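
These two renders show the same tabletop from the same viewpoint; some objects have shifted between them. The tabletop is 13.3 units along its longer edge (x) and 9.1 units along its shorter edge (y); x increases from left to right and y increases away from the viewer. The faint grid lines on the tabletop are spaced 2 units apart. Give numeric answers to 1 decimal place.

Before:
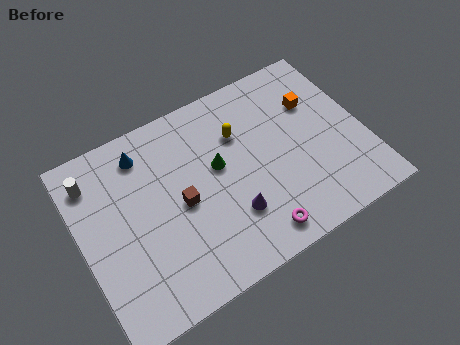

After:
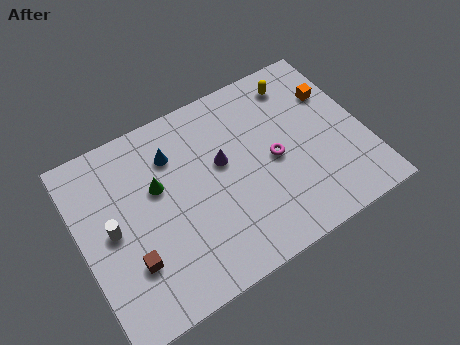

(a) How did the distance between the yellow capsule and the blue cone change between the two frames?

+1.6

Before: roughly 4.6 units apart; after: 6.2. That's 1.6 units further apart.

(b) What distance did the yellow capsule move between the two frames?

3.3

The yellow capsule moved from about (7.7, 6.3) to (10.7, 7.6), a distance of √(3.0² + 1.3²) ≈ 3.3.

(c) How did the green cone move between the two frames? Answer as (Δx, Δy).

(-2.8, 0.4)

From the two frames, the green cone sits at roughly (6.5, 5.2) before and (3.7, 5.6) after.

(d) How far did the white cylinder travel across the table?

2.7

From (0.9, 7.3) to (1.4, 4.6), the white cylinder covered √(0.5² + 2.7²) ≈ 2.7 units.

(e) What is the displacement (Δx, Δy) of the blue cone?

(1.3, -0.7)

The blue cone started near (3.3, 7.5) and ended near (4.6, 6.8).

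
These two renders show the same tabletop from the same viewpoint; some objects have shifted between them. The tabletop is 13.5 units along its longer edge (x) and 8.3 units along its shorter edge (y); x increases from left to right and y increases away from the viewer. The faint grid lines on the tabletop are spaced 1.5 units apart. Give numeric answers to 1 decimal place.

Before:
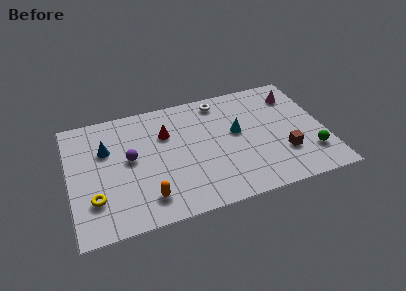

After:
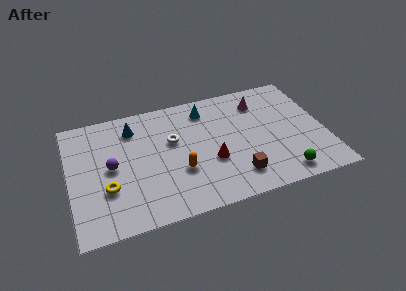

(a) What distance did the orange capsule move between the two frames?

2.2

The orange capsule moved from about (3.9, 1.6) to (5.7, 2.9), a distance of √(1.8² + 1.3²) ≈ 2.2.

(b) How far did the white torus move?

3.4

The white torus was near (8.2, 7.2) before and (5.5, 5.1) after, so it travelled √(2.7² + 2.1²) ≈ 3.4 units.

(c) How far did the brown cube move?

2.7

The brown cube was near (11.2, 2.5) before and (8.6, 1.7) after, so it travelled √(2.6² + 0.8²) ≈ 2.7 units.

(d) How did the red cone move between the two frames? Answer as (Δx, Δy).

(2.2, -2.6)

The red cone was at about (5.2, 5.7) and moved to about (7.4, 3.1).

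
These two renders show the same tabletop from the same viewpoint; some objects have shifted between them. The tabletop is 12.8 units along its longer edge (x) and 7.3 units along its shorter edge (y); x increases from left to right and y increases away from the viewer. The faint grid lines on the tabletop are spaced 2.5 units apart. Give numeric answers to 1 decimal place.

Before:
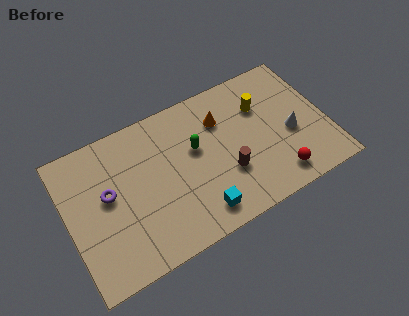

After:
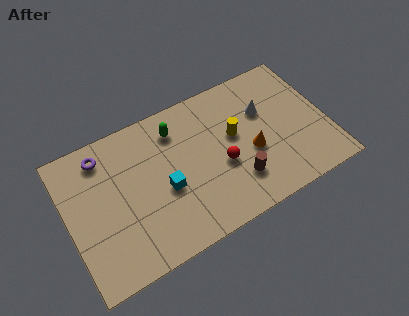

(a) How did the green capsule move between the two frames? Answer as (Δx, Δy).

(-0.8, 1.4)

From the two frames, the green capsule sits at roughly (6.4, 4.4) before and (5.6, 5.8) after.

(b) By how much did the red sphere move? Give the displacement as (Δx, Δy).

(-2.5, 1.8)

The red sphere started near (10.0, 1.2) and ended near (7.5, 3.0).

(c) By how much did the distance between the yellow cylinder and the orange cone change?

-0.6

They were about 2.0 units apart before and 1.4 after — 0.6 units closer together.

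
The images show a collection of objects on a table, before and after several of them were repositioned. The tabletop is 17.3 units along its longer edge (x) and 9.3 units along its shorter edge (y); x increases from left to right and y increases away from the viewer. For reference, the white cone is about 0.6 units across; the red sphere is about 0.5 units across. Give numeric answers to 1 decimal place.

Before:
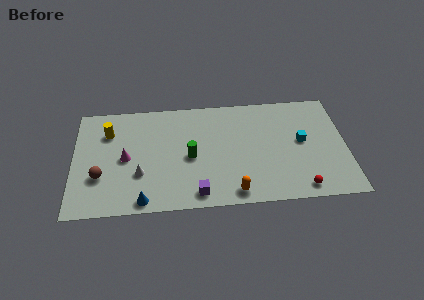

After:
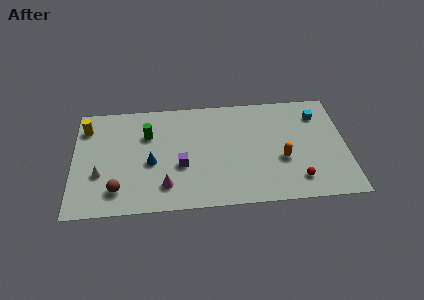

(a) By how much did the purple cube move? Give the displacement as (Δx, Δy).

(-1.0, 2.4)

From the two frames, the purple cube sits at roughly (7.8, 1.2) before and (6.8, 3.6) after.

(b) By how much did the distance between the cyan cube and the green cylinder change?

+3.8

Before: roughly 7.1 units apart; after: 10.9. That's 3.8 units further apart.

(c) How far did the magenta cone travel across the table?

3.5

The magenta cone was near (3.3, 4.5) before and (5.8, 2.0) after, so it travelled √(2.5² + 2.5²) ≈ 3.5 units.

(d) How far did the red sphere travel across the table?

0.7

The red sphere moved from about (14.3, 1.1) to (14.1, 1.8), a distance of √(0.2² + 0.7²) ≈ 0.7.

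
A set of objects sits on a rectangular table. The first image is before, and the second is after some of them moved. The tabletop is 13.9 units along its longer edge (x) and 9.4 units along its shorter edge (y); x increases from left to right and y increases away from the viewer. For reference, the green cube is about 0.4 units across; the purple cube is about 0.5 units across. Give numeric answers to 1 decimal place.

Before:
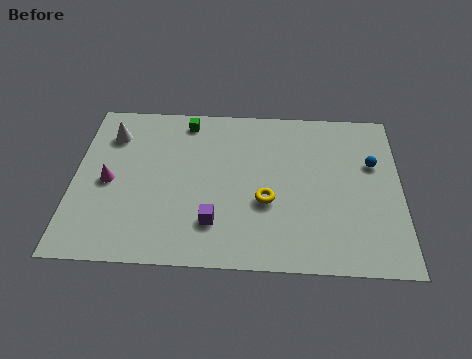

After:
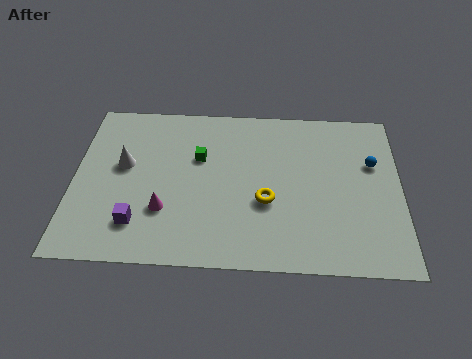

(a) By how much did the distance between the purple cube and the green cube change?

-1.4

Before: roughly 6.0 units apart; after: 4.6. That's 1.4 units closer together.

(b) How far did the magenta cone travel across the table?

2.8

From (1.5, 4.4) to (3.9, 2.9), the magenta cone covered √(2.4² + 1.5²) ≈ 2.8 units.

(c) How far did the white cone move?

1.9

The white cone moved from about (1.5, 7.2) to (2.1, 5.4), a distance of √(0.6² + 1.8²) ≈ 1.9.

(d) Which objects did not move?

the blue sphere and the yellow torus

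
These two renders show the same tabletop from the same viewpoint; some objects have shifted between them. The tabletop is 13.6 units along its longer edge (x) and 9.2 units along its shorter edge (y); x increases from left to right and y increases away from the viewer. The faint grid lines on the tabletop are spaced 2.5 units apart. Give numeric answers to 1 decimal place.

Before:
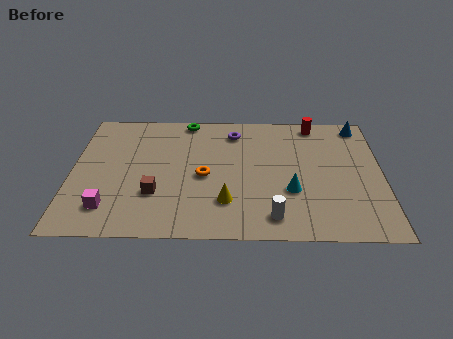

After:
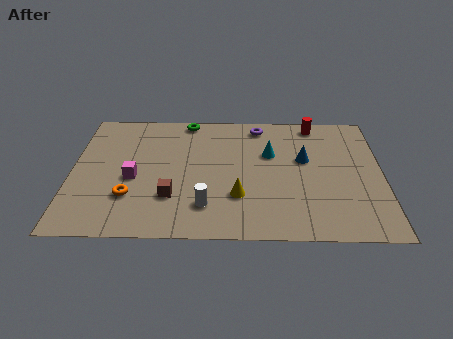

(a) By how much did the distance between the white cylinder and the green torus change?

-1.6

The distance was about 8.0 in the first image and 6.4 in the second, so they moved 1.6 units closer together.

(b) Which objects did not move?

the red cylinder and the green torus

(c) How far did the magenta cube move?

2.3

From (1.7, 1.9) to (2.7, 4.0), the magenta cube covered √(1.0² + 2.1²) ≈ 2.3 units.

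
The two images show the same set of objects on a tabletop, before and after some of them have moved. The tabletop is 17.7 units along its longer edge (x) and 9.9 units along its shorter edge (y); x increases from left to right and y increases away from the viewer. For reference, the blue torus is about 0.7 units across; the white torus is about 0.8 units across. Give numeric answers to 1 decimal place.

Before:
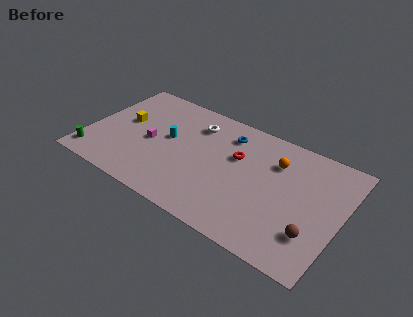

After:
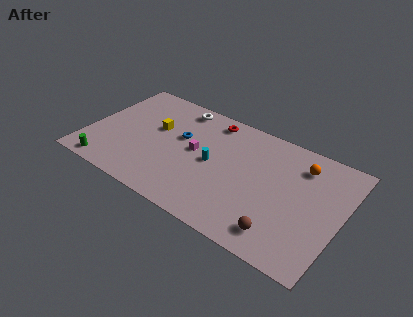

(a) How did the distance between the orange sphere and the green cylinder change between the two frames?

+1.0

The distance was about 13.4 in the first image and 14.4 in the second, so they moved 1.0 units further apart.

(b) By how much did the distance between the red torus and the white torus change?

-1.1

Before: roughly 3.5 units apart; after: 2.4. That's 1.1 units closer together.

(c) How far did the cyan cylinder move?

3.4

The cyan cylinder was near (5.5, 5.5) before and (8.8, 4.9) after, so it travelled √(3.3² + 0.6²) ≈ 3.4 units.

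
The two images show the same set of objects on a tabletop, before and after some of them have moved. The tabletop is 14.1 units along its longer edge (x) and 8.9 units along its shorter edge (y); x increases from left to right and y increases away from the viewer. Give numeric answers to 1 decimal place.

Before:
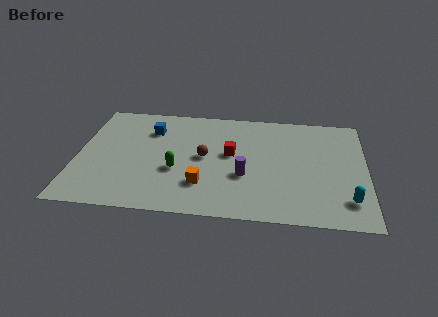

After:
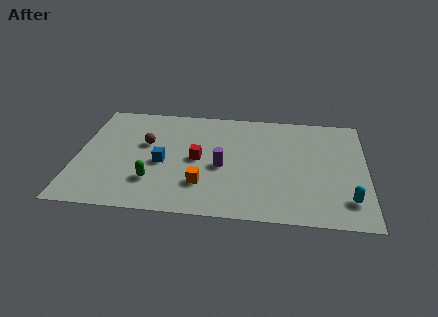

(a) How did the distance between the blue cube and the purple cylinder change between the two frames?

-2.8

They were about 5.7 units apart before and 2.9 after — 2.8 units closer together.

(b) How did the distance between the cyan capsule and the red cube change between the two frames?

+1.2

The distance was about 6.5 in the first image and 7.7 in the second, so they moved 1.2 units further apart.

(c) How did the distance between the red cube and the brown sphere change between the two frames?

+1.4

They were about 1.4 units apart before and 2.8 after — 1.4 units further apart.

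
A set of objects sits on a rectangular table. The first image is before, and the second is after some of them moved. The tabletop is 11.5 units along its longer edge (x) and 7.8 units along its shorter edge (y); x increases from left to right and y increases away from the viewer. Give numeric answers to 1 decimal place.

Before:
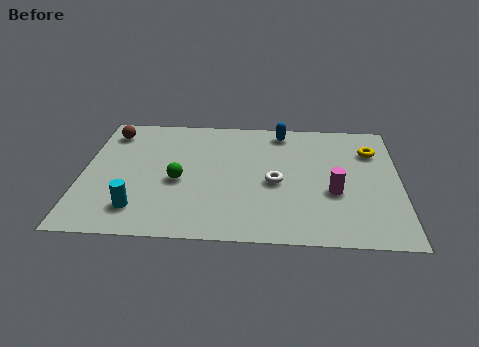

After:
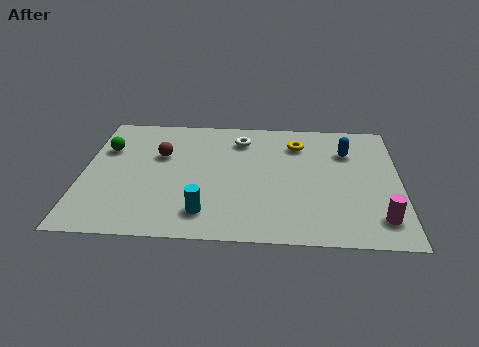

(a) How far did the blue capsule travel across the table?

2.7

The blue capsule moved from about (7.2, 6.8) to (9.6, 5.6), a distance of √(2.4² + 1.2²) ≈ 2.7.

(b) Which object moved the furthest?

the green sphere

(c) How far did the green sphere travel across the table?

3.3

From (3.5, 3.4) to (0.8, 5.3), the green sphere covered √(2.7² + 1.9²) ≈ 3.3 units.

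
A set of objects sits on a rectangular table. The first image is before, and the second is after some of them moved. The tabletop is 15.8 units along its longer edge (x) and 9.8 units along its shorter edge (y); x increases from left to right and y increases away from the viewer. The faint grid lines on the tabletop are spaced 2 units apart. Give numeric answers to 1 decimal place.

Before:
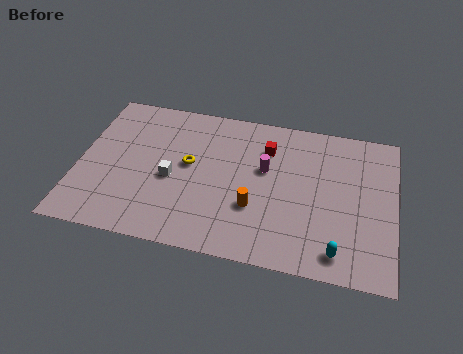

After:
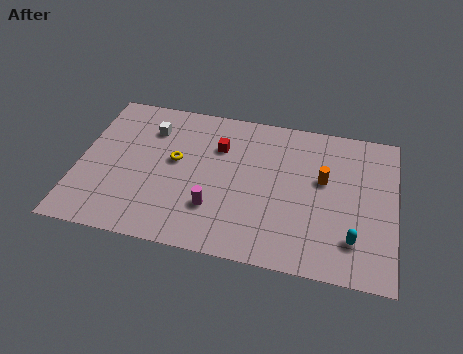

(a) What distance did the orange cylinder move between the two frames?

4.1

The orange cylinder was near (8.9, 3.3) before and (12.2, 5.8) after, so it travelled √(3.3² + 2.5²) ≈ 4.1 units.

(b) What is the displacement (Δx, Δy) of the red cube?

(-2.4, -0.4)

From the two frames, the red cube sits at roughly (9.3, 7.3) before and (6.9, 6.9) after.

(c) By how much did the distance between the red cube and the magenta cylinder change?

+2.7

They were about 1.4 units apart before and 4.1 after — 2.7 units further apart.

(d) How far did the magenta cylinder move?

3.9

The magenta cylinder was near (9.3, 5.9) before and (6.9, 2.8) after, so it travelled √(2.4² + 3.1²) ≈ 3.9 units.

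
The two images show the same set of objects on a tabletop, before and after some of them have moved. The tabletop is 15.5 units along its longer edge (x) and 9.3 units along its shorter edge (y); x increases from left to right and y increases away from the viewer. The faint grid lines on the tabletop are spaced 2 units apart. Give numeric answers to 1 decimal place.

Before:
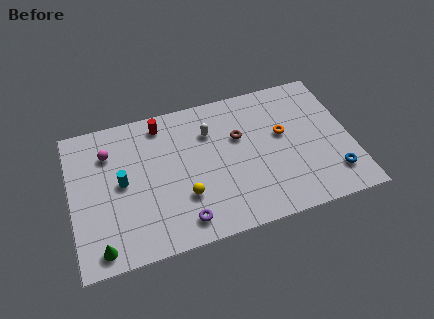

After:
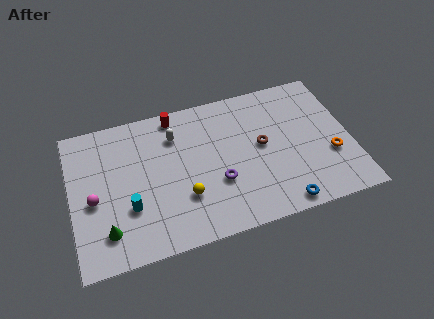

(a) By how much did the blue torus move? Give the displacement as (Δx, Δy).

(-3.0, -1.1)

From the two frames, the blue torus sits at roughly (14.3, 2.0) before and (11.3, 0.9) after.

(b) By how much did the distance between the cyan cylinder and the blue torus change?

-3.3

They were about 11.8 units apart before and 8.5 after — 3.3 units closer together.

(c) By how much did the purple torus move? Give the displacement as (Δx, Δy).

(2.1, 1.9)

The purple torus was at about (5.9, 1.4) and moved to about (8.0, 3.3).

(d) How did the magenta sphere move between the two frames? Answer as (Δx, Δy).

(-1.0, -2.8)

From the two frames, the magenta sphere sits at roughly (2.2, 6.9) before and (1.2, 4.1) after.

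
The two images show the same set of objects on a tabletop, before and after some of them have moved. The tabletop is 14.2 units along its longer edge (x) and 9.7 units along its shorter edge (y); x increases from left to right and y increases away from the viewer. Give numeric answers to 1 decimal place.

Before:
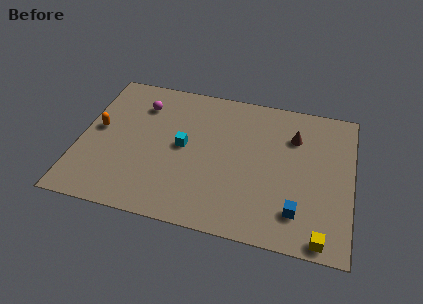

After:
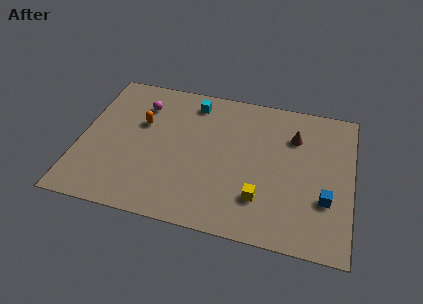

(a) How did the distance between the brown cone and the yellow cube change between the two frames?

-1.7

Before: roughly 6.4 units apart; after: 4.7. That's 1.7 units closer together.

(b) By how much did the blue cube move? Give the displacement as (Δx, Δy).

(1.4, 1.1)

The blue cube was at about (11.5, 2.1) and moved to about (12.9, 3.2).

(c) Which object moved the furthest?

the yellow cube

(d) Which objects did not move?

the magenta sphere and the brown cone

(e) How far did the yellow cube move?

3.6

From (12.8, 0.8) to (9.6, 2.5), the yellow cube covered √(3.2² + 1.7²) ≈ 3.6 units.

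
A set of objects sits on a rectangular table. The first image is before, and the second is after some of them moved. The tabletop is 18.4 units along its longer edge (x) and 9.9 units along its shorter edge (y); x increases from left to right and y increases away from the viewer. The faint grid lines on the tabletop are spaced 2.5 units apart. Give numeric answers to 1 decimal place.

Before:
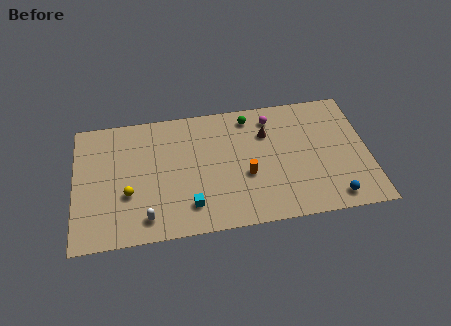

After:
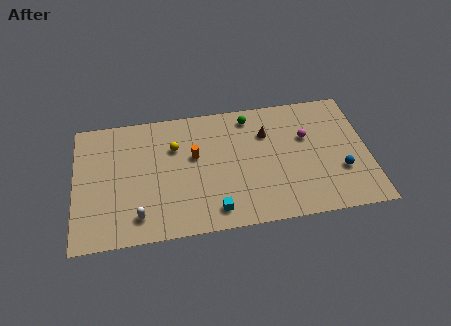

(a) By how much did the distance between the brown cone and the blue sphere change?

-1.1

Before: roughly 6.9 units apart; after: 5.8. That's 1.1 units closer together.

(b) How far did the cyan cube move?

1.6

The cyan cube was near (7.1, 2.1) before and (8.6, 1.5) after, so it travelled √(1.5² + 0.6²) ≈ 1.6 units.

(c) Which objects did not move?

the green sphere and the brown cone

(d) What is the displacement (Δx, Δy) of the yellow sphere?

(3.0, 3.2)

The yellow sphere started near (3.3, 3.6) and ended near (6.3, 6.8).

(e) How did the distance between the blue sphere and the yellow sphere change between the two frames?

-2.0

The distance was about 12.9 in the first image and 10.9 in the second, so they moved 2.0 units closer together.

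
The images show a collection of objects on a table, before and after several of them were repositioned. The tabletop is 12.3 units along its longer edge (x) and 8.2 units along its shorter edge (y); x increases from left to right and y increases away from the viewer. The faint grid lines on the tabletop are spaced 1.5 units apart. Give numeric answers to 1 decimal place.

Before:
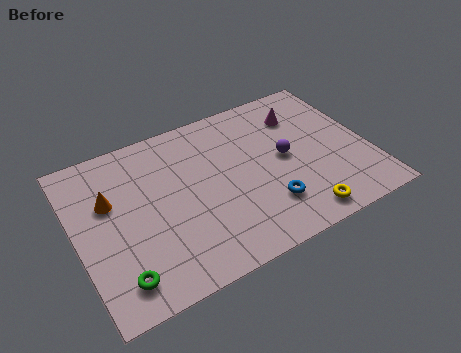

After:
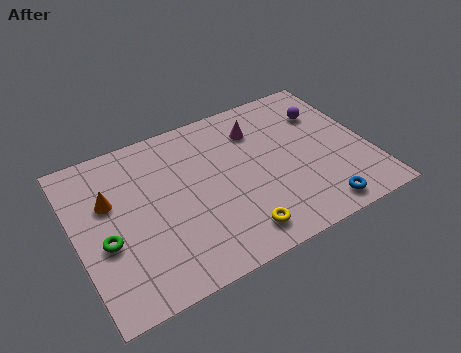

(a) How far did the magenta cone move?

1.9

The magenta cone moved from about (9.8, 6.2) to (7.9, 6.2), a distance of √(1.9² + 0.0²) ≈ 1.9.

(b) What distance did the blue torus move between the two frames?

2.3

From (7.7, 2.1) to (9.7, 1.0), the blue torus covered √(2.0² + 1.1²) ≈ 2.3 units.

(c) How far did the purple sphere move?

2.6

The purple sphere moved from about (8.8, 4.2) to (10.8, 5.9), a distance of √(2.0² + 1.7²) ≈ 2.6.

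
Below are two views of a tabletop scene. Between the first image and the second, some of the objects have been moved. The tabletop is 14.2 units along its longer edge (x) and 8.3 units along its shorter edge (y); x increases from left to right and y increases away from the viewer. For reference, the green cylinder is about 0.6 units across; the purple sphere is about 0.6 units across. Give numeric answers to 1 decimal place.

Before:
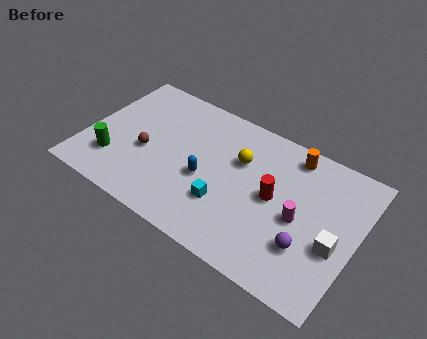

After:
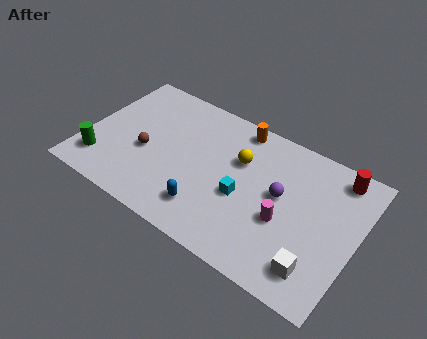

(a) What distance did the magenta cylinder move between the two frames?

0.9

The magenta cylinder was near (11.3, 3.8) before and (10.6, 3.3) after, so it travelled √(0.7² + 0.5²) ≈ 0.9 units.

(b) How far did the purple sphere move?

2.7

The purple sphere moved from about (11.9, 2.5) to (10.2, 4.6), a distance of √(1.7² + 2.1²) ≈ 2.7.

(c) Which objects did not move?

the brown sphere and the yellow sphere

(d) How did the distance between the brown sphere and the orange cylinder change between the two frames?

-2.3

They were about 8.1 units apart before and 5.8 after — 2.3 units closer together.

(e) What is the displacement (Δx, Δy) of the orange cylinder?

(-2.9, 0.2)

The orange cylinder started near (10.4, 7.2) and ended near (7.5, 7.4).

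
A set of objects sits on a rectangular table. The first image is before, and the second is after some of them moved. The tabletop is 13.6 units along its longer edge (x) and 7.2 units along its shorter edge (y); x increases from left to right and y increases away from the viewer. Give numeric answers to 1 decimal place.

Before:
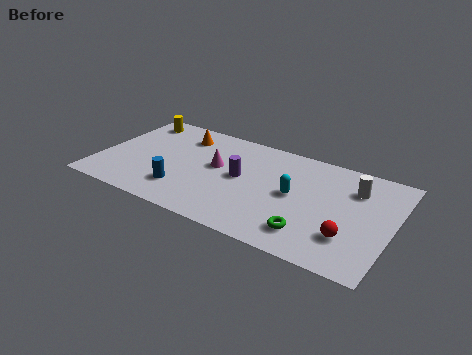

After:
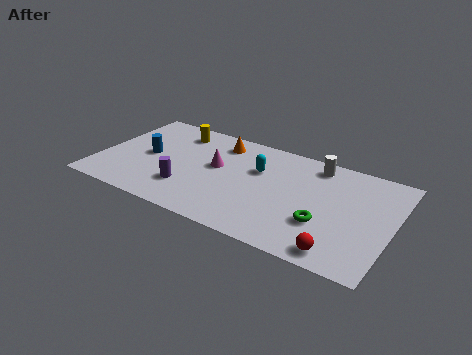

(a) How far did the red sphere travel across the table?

1.1

From (11.8, 2.0) to (11.5, 0.9), the red sphere covered √(0.3² + 1.1²) ≈ 1.1 units.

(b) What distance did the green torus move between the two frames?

1.0

The green torus moved from about (10.1, 1.5) to (10.6, 2.4), a distance of √(0.5² + 0.9²) ≈ 1.0.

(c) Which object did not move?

the magenta cone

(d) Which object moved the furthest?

the purple cylinder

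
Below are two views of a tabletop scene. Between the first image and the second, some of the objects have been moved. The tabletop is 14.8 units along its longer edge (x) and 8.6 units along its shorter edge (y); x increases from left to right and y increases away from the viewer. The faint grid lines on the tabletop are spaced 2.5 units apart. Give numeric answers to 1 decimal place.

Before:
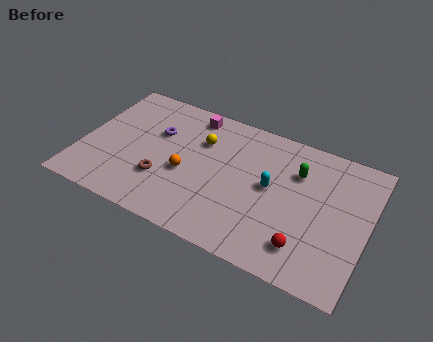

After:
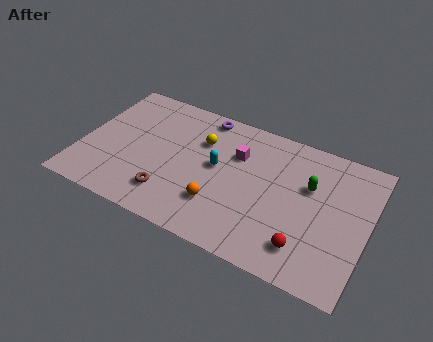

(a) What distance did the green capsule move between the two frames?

0.9

The green capsule moved from about (11.0, 6.1) to (11.7, 5.5), a distance of √(0.7² + 0.6²) ≈ 0.9.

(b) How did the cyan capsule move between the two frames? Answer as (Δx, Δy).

(-2.8, 0.1)

From the two frames, the cyan capsule sits at roughly (9.8, 4.6) before and (7.0, 4.7) after.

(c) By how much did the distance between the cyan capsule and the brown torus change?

-2.2

The distance was about 5.7 in the first image and 3.5 in the second, so they moved 2.2 units closer together.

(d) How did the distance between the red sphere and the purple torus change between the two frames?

-0.6

They were about 9.0 units apart before and 8.4 after — 0.6 units closer together.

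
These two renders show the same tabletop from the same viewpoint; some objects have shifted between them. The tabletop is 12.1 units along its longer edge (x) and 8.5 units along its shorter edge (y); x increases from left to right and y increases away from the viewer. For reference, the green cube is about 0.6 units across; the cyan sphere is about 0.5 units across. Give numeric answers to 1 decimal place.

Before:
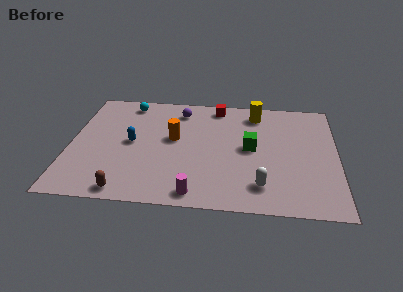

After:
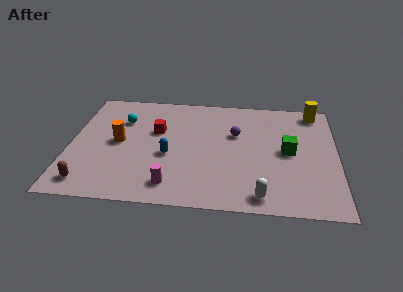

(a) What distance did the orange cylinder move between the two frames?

2.5

From (4.7, 4.8) to (2.2, 4.3), the orange cylinder covered √(2.5² + 0.5²) ≈ 2.5 units.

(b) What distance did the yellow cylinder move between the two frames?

2.7

The yellow cylinder moved from about (8.4, 7.1) to (11.1, 7.5), a distance of √(2.7² + 0.4²) ≈ 2.7.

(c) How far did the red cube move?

3.5

The red cube was near (6.6, 7.5) before and (3.9, 5.3) after, so it travelled √(2.7² + 2.2²) ≈ 3.5 units.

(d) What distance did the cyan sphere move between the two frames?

1.4

From (2.5, 7.4) to (2.3, 6.0), the cyan sphere covered √(0.2² + 1.4²) ≈ 1.4 units.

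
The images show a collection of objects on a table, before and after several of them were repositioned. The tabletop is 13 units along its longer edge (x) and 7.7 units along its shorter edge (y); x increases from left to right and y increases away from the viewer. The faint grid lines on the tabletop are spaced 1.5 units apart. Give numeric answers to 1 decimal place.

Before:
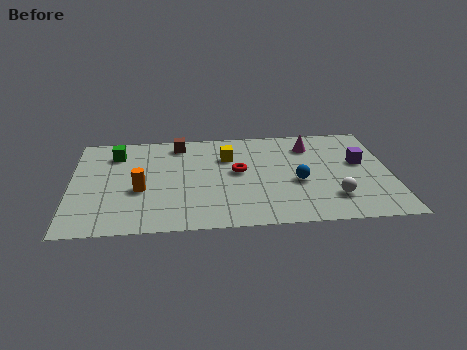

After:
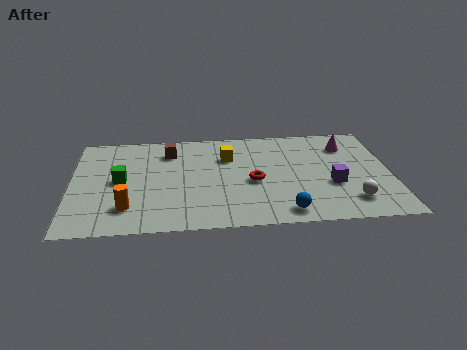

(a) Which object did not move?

the yellow cube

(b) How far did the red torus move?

1.0

From (6.8, 4.2) to (7.4, 3.4), the red torus covered √(0.6² + 0.8²) ≈ 1.0 units.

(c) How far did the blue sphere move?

2.3

The blue sphere moved from about (9.2, 3.2) to (8.6, 1.0), a distance of √(0.6² + 2.2²) ≈ 2.3.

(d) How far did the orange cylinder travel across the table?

1.4

From (2.8, 3.1) to (2.3, 1.8), the orange cylinder covered √(0.5² + 1.3²) ≈ 1.4 units.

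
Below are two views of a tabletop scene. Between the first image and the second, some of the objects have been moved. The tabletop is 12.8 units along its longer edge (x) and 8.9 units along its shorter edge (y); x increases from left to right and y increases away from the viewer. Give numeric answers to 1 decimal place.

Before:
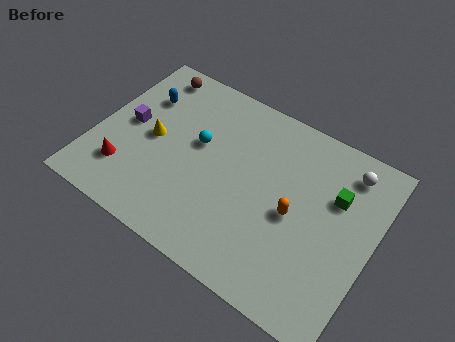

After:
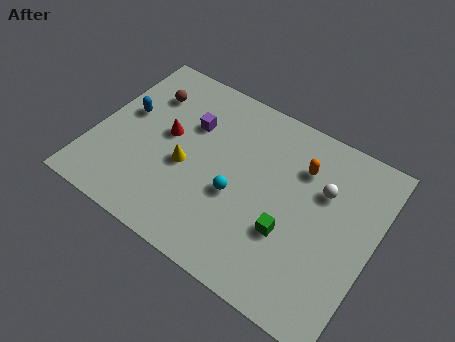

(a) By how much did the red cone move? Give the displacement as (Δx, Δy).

(1.5, 2.7)

The red cone started near (1.7, 2.2) and ended near (3.2, 4.9).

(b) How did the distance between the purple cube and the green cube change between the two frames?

-3.7

They were about 9.6 units apart before and 5.9 after — 3.7 units closer together.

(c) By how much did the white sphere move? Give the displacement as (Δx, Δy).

(-0.9, -1.5)

From the two frames, the white sphere sits at roughly (11.2, 7.4) before and (10.3, 5.9) after.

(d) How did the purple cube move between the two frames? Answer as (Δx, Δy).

(2.7, 1.4)

The purple cube started near (1.4, 4.6) and ended near (4.1, 6.0).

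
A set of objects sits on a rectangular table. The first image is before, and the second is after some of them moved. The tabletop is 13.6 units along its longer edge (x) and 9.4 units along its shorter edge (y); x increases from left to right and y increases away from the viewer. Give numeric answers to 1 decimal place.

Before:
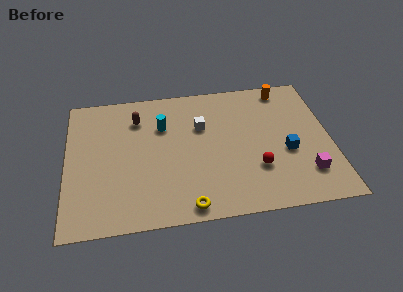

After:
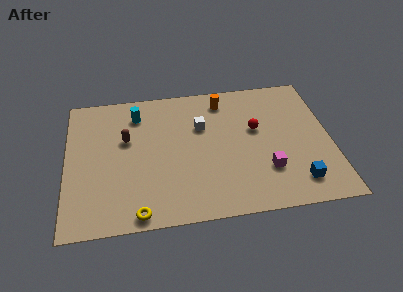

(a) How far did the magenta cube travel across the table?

2.1

The magenta cube was near (12.2, 2.2) before and (10.2, 2.7) after, so it travelled √(2.0² + 0.5²) ≈ 2.1 units.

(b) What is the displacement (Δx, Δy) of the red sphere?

(0.1, 2.7)

The red sphere started near (9.7, 2.9) and ended near (9.8, 5.6).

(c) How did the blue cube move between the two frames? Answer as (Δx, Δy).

(0.4, -2.1)

From the two frames, the blue cube sits at roughly (11.3, 3.8) before and (11.7, 1.7) after.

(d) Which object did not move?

the white cube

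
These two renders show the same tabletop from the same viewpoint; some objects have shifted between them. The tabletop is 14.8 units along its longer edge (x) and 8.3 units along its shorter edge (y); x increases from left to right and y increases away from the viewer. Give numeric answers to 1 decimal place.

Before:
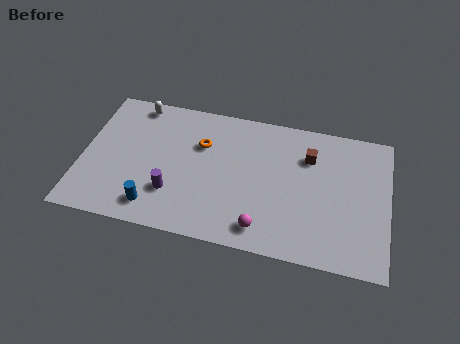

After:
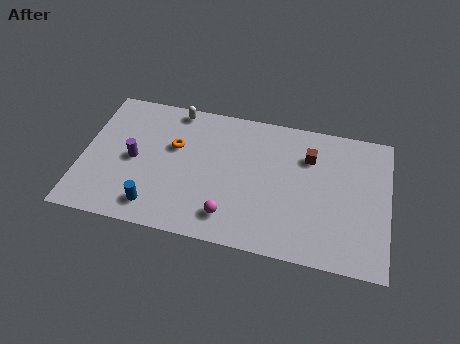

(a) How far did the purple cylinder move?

2.6

From (4.5, 2.4) to (2.5, 4.0), the purple cylinder covered √(2.0² + 1.6²) ≈ 2.6 units.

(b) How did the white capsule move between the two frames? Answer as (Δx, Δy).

(1.9, 0.1)

The white capsule was at about (2.4, 7.4) and moved to about (4.3, 7.5).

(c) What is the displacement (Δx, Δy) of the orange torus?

(-1.3, -0.4)

From the two frames, the orange torus sits at roughly (5.7, 5.6) before and (4.4, 5.2) after.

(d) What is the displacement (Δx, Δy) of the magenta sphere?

(-1.6, 0.3)

From the two frames, the magenta sphere sits at roughly (8.9, 1.3) before and (7.3, 1.6) after.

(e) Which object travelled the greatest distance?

the purple cylinder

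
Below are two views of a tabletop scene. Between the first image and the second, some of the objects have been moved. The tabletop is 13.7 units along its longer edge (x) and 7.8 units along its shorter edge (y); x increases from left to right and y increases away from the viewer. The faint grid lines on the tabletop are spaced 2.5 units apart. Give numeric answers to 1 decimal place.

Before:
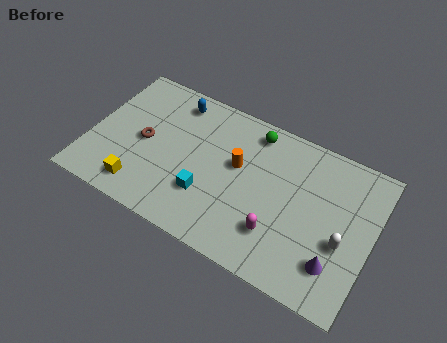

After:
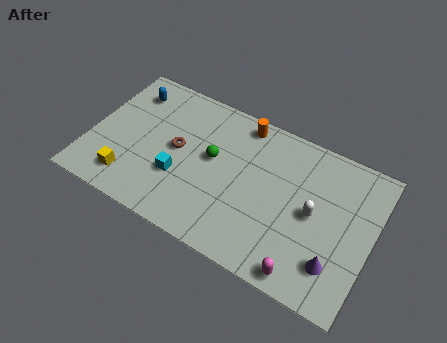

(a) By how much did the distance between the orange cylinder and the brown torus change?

-0.6

The distance was about 4.6 in the first image and 4.0 in the second, so they moved 0.6 units closer together.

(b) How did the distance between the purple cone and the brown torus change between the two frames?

-1.5

They were about 9.8 units apart before and 8.3 after — 1.5 units closer together.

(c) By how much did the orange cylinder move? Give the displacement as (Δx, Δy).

(-0.1, 2.3)

The orange cylinder started near (7.1, 4.6) and ended near (7.0, 6.9).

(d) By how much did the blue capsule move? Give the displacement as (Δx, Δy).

(-2.2, -0.4)

The blue capsule was at about (3.7, 6.6) and moved to about (1.5, 6.2).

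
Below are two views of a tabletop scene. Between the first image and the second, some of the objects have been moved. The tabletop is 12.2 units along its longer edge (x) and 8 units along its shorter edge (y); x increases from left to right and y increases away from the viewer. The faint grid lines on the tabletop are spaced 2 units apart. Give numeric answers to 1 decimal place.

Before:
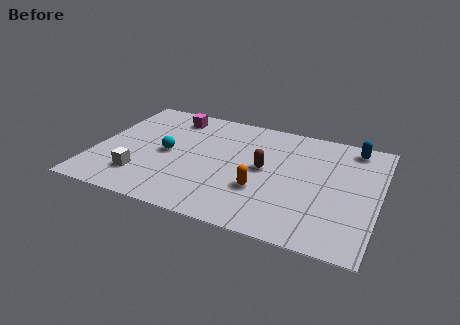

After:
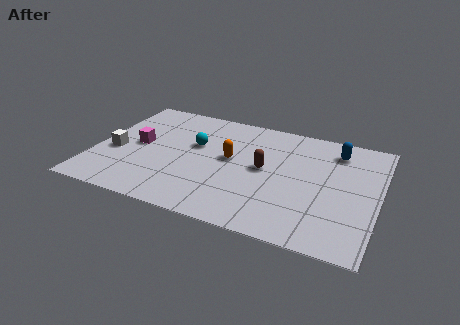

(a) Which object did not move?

the brown capsule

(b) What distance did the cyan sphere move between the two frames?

1.5

The cyan sphere was near (3.1, 3.9) before and (4.2, 4.9) after, so it travelled √(1.1² + 1.0²) ≈ 1.5 units.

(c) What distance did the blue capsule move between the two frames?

0.9

The blue capsule moved from about (10.9, 7.0) to (10.2, 6.5), a distance of √(0.7² + 0.5²) ≈ 0.9.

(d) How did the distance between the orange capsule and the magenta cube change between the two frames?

-1.9

They were about 5.9 units apart before and 4.0 after — 1.9 units closer together.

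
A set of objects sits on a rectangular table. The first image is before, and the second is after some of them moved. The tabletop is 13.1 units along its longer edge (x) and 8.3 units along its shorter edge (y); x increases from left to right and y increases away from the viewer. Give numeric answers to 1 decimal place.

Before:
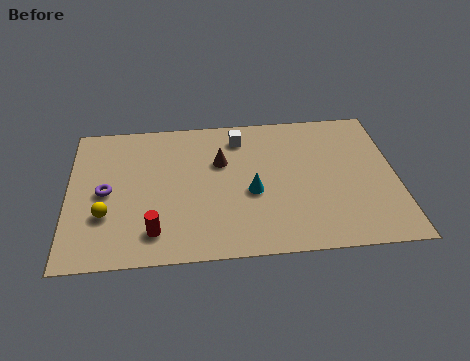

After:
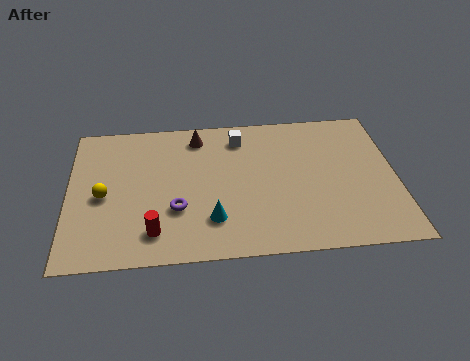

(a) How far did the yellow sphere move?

1.1

The yellow sphere moved from about (1.5, 2.7) to (1.4, 3.8), a distance of √(0.1² + 1.1²) ≈ 1.1.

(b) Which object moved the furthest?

the purple torus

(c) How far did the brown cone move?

1.8

The brown cone moved from about (6.1, 5.4) to (5.2, 7.0), a distance of √(0.9² + 1.6²) ≈ 1.8.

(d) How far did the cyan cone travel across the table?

2.1

The cyan cone was near (7.3, 3.5) before and (5.7, 2.1) after, so it travelled √(1.6² + 1.4²) ≈ 2.1 units.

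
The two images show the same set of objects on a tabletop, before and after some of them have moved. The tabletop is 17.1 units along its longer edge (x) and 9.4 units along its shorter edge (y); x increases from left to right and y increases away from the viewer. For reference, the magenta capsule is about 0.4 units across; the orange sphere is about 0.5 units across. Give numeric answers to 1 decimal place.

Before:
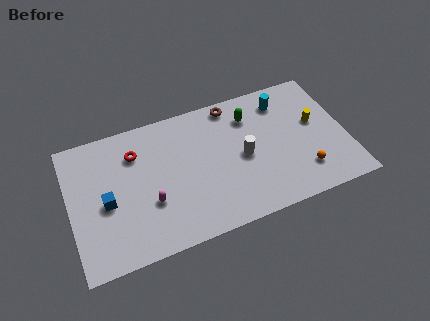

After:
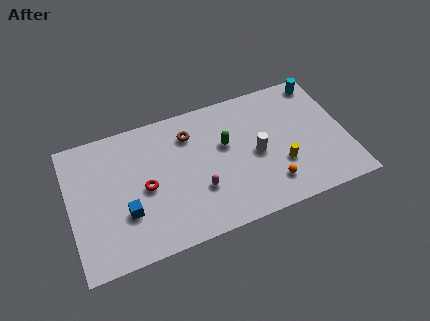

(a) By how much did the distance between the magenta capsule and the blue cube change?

+1.7

The distance was about 2.8 in the first image and 4.5 in the second, so they moved 1.7 units further apart.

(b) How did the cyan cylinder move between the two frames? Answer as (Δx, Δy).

(2.5, 0.7)

The cyan cylinder was at about (13.5, 7.6) and moved to about (16.0, 8.3).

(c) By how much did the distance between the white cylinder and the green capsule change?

-0.6

They were about 2.8 units apart before and 2.2 after — 0.6 units closer together.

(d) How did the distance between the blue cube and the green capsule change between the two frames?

-2.8

They were about 9.7 units apart before and 6.9 after — 2.8 units closer together.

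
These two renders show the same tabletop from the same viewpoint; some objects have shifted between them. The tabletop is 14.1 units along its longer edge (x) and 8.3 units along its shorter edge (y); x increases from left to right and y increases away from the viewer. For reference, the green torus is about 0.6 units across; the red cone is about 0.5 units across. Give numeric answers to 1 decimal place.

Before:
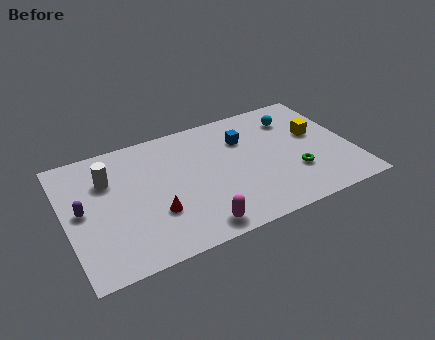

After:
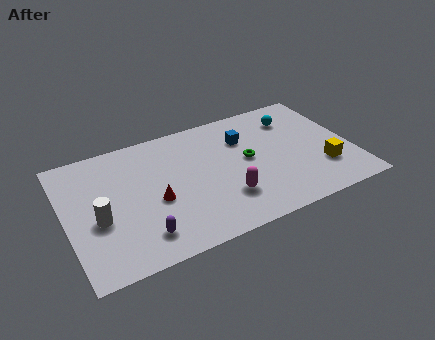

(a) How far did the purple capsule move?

3.7

From (0.8, 4.3) to (3.4, 1.6), the purple capsule covered √(2.6² + 2.7²) ≈ 3.7 units.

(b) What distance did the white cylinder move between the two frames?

2.5

The white cylinder moved from about (2.2, 5.8) to (1.5, 3.4), a distance of √(0.7² + 2.4²) ≈ 2.5.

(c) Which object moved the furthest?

the purple capsule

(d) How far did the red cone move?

0.8

From (4.2, 2.7) to (4.3, 3.5), the red cone covered √(0.1² + 0.8²) ≈ 0.8 units.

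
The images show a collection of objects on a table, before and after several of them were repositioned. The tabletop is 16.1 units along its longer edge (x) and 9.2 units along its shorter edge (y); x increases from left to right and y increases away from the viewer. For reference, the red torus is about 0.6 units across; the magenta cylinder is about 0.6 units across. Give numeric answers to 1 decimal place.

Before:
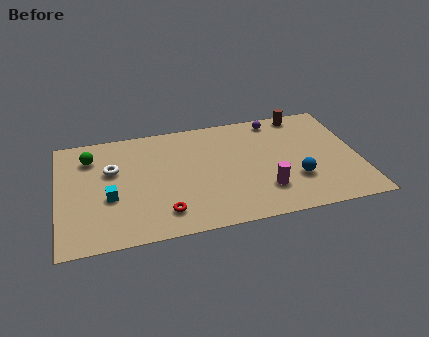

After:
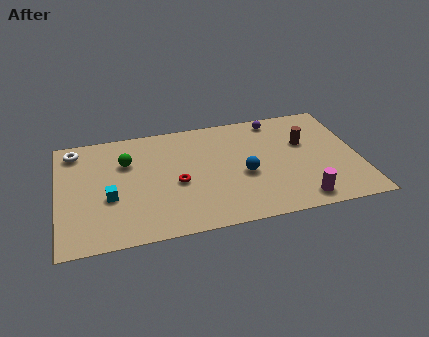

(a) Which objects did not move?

the cyan cube and the purple sphere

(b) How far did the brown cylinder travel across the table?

2.5

The brown cylinder was near (13.4, 8.3) before and (13.3, 5.8) after, so it travelled √(0.1² + 2.5²) ≈ 2.5 units.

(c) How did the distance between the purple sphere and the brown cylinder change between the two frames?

+1.2

They were about 1.5 units apart before and 2.7 after — 1.2 units further apart.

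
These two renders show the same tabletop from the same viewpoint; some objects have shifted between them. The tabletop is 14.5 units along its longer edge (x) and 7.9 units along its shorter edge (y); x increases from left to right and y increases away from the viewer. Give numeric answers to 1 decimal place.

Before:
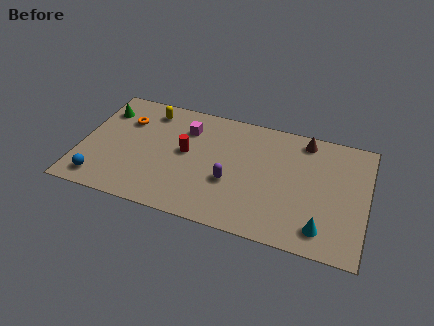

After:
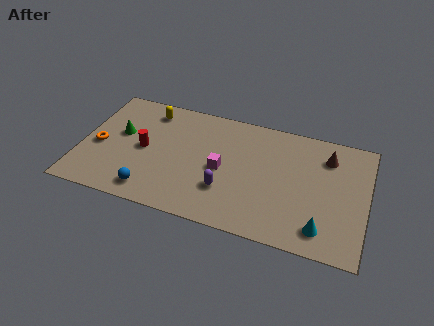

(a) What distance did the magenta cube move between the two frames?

3.0

From (5.2, 5.9) to (7.2, 3.7), the magenta cube covered √(2.0² + 2.2²) ≈ 3.0 units.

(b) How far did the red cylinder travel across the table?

2.1

The red cylinder moved from about (5.3, 4.3) to (3.2, 3.9), a distance of √(2.1² + 0.4²) ≈ 2.1.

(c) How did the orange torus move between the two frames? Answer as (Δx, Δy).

(-1.2, -2.1)

The orange torus started near (2.1, 5.6) and ended near (0.9, 3.5).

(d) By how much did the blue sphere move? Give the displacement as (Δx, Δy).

(2.6, 0.0)

The blue sphere was at about (1.2, 1.2) and moved to about (3.8, 1.2).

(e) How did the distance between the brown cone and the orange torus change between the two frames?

+2.6

They were about 9.2 units apart before and 11.8 after — 2.6 units further apart.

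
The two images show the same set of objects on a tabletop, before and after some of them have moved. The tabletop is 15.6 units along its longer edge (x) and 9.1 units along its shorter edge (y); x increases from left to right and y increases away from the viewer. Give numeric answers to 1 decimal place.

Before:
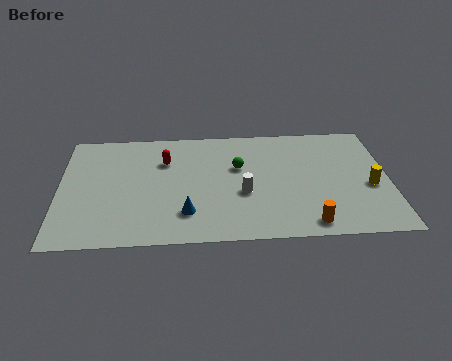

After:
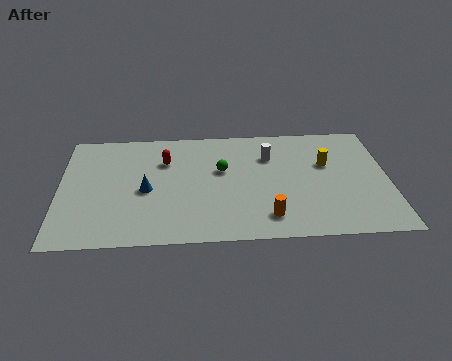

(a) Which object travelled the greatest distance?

the white cylinder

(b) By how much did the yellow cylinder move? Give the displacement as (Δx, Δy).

(-2.0, 1.9)

From the two frames, the yellow cylinder sits at roughly (14.7, 3.8) before and (12.7, 5.7) after.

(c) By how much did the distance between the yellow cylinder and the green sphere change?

-1.5

They were about 6.5 units apart before and 5.0 after — 1.5 units closer together.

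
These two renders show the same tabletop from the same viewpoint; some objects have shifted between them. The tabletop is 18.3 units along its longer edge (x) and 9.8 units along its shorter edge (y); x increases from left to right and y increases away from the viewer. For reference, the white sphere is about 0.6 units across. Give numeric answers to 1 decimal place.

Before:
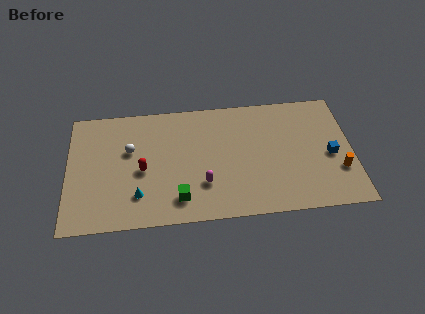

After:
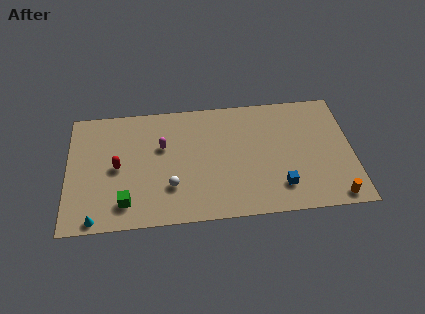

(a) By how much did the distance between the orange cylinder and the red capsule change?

+1.6

Before: roughly 12.7 units apart; after: 14.3. That's 1.6 units further apart.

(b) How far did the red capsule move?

1.6

The red capsule moved from about (4.8, 4.4) to (3.2, 4.8), a distance of √(1.6² + 0.4²) ≈ 1.6.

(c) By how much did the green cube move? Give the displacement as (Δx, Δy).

(-3.4, 0.0)

The green cube started near (7.1, 1.9) and ended near (3.7, 1.9).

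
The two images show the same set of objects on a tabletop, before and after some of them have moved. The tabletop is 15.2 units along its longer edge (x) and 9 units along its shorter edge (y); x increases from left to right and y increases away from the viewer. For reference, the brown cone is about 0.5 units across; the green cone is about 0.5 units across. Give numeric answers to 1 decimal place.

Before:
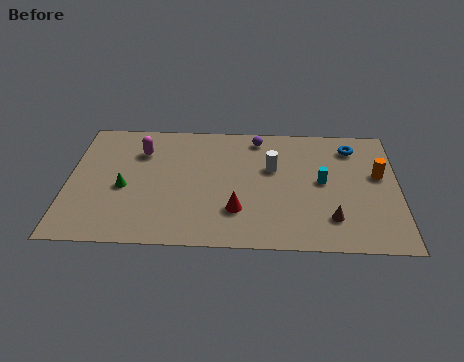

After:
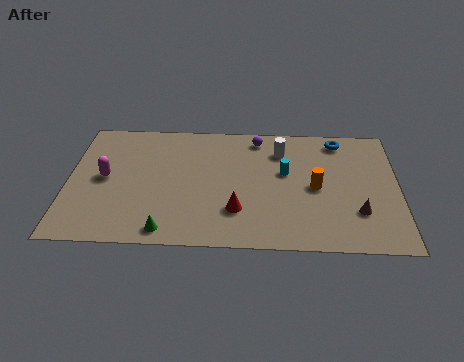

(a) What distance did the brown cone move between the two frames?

1.3

From (12.1, 2.1) to (13.3, 2.6), the brown cone covered √(1.2² + 0.5²) ≈ 1.3 units.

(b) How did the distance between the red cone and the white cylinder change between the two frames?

+1.3

They were about 3.5 units apart before and 4.8 after — 1.3 units further apart.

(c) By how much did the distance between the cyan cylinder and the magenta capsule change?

-0.3

They were about 8.6 units apart before and 8.3 after — 0.3 units closer together.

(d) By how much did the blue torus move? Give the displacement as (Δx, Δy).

(-0.6, 0.5)

The blue torus started near (13.1, 7.3) and ended near (12.5, 7.8).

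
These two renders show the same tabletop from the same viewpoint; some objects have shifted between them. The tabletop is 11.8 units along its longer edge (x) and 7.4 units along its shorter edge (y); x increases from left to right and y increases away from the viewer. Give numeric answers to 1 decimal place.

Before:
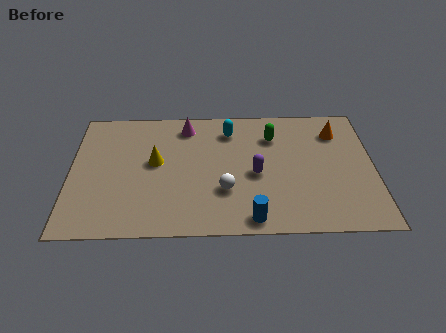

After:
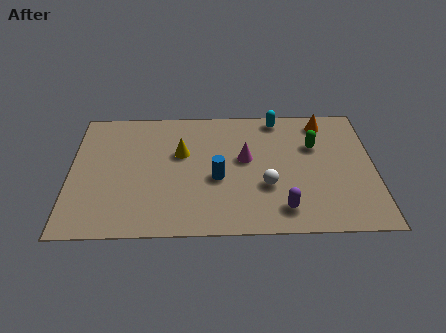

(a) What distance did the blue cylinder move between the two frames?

2.6

From (7.0, 0.8) to (5.7, 3.1), the blue cylinder covered √(1.3² + 2.3²) ≈ 2.6 units.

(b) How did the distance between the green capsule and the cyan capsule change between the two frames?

+0.5

Before: roughly 1.7 units apart; after: 2.2. That's 0.5 units further apart.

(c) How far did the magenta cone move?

3.0

The magenta cone moved from about (4.5, 6.2) to (6.8, 4.2), a distance of √(2.3² + 2.0²) ≈ 3.0.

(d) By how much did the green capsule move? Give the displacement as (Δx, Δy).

(1.6, -0.6)

The green capsule started near (7.9, 5.5) and ended near (9.5, 4.9).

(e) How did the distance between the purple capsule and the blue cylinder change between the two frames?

+0.6

Before: roughly 2.5 units apart; after: 3.1. That's 0.6 units further apart.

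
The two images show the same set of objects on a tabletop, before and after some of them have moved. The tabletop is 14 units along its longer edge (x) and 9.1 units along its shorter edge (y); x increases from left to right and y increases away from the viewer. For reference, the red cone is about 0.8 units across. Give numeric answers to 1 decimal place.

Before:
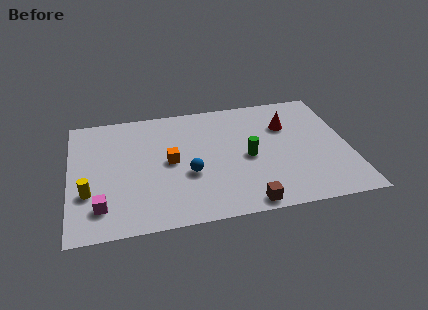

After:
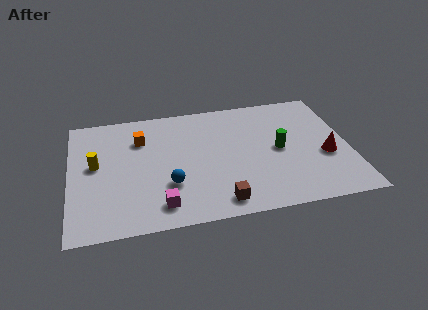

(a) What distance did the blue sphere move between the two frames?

1.2

The blue sphere was near (5.9, 3.5) before and (4.9, 2.9) after, so it travelled √(1.0² + 0.6²) ≈ 1.2 units.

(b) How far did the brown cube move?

1.4

From (8.6, 0.8) to (7.3, 1.2), the brown cube covered √(1.3² + 0.4²) ≈ 1.4 units.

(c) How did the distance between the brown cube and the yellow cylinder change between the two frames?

-0.9

They were about 8.0 units apart before and 7.1 after — 0.9 units closer together.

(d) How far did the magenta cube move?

2.9

The magenta cube moved from about (1.5, 1.9) to (4.4, 1.5), a distance of √(2.9² + 0.4²) ≈ 2.9.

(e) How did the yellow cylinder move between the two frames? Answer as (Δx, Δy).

(0.4, 2.0)

The yellow cylinder started near (0.9, 3.0) and ended near (1.3, 5.0).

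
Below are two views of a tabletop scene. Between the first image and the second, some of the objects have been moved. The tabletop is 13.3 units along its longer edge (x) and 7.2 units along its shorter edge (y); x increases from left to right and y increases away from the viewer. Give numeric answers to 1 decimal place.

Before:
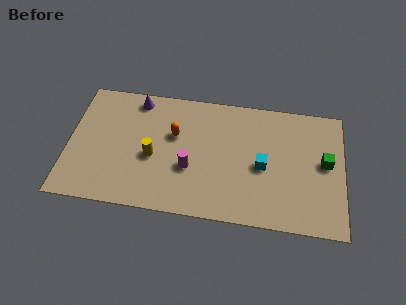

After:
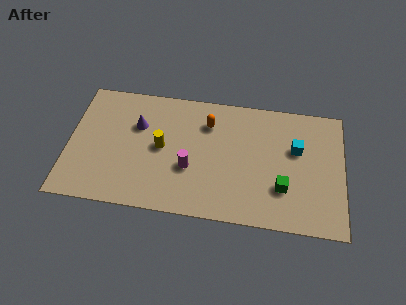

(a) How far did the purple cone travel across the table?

1.5

From (3.2, 6.3) to (3.3, 4.8), the purple cone covered √(0.1² + 1.5²) ≈ 1.5 units.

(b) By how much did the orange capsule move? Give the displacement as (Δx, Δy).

(1.6, 0.9)

The orange capsule was at about (5.1, 4.5) and moved to about (6.7, 5.4).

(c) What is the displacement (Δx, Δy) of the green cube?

(-2.0, -1.7)

From the two frames, the green cube sits at roughly (12.4, 3.9) before and (10.4, 2.2) after.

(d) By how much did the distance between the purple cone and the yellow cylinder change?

-1.7

They were about 3.3 units apart before and 1.6 after — 1.7 units closer together.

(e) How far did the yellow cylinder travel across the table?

0.7

The yellow cylinder was near (4.1, 3.1) before and (4.5, 3.7) after, so it travelled √(0.4² + 0.6²) ≈ 0.7 units.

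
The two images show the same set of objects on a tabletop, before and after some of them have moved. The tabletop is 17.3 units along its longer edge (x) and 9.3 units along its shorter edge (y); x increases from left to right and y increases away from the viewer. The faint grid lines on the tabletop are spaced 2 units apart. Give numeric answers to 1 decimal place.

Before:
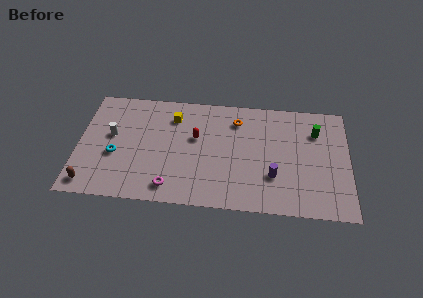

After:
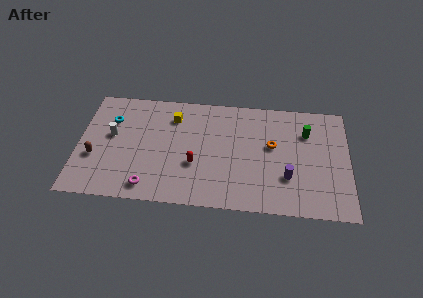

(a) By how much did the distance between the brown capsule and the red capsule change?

-1.5

They were about 7.9 units apart before and 6.4 after — 1.5 units closer together.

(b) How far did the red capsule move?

2.2

The red capsule moved from about (7.5, 5.6) to (7.5, 3.4), a distance of √(0.0² + 2.2²) ≈ 2.2.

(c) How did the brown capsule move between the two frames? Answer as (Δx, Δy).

(0.2, 2.2)

The brown capsule was at about (0.9, 1.2) and moved to about (1.1, 3.4).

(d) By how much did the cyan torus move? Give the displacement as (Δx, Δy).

(-0.4, 2.9)

The cyan torus started near (2.4, 3.7) and ended near (2.0, 6.6).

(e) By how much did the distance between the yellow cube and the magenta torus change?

+0.3

They were about 5.8 units apart before and 6.1 after — 0.3 units further apart.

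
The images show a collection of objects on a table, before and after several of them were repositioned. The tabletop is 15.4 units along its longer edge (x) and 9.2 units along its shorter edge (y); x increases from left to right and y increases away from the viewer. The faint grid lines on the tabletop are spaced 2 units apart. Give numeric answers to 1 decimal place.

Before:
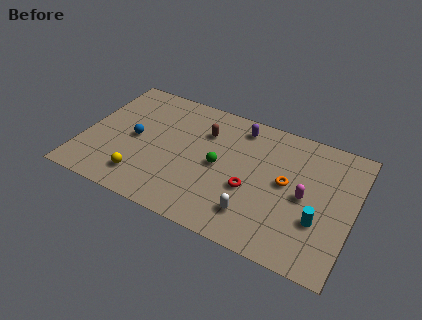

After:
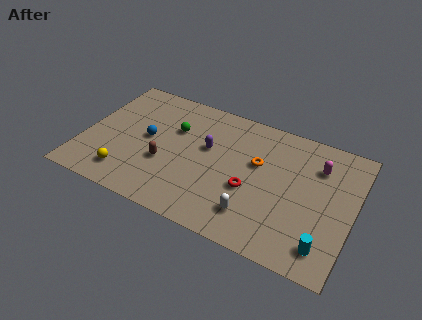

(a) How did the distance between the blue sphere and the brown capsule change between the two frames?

-2.5

They were about 4.3 units apart before and 1.8 after — 2.5 units closer together.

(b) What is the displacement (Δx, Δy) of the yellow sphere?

(-0.9, -0.1)

The yellow sphere was at about (3.7, 1.8) and moved to about (2.8, 1.7).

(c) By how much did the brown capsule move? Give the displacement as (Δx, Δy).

(-1.9, -3.2)

From the two frames, the brown capsule sits at roughly (6.7, 6.6) before and (4.8, 3.4) after.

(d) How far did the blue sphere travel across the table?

0.8

The blue sphere was near (2.9, 4.5) before and (3.6, 4.8) after, so it travelled √(0.7² + 0.3²) ≈ 0.8 units.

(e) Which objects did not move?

the white capsule and the red torus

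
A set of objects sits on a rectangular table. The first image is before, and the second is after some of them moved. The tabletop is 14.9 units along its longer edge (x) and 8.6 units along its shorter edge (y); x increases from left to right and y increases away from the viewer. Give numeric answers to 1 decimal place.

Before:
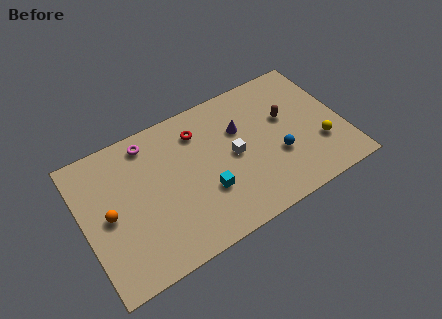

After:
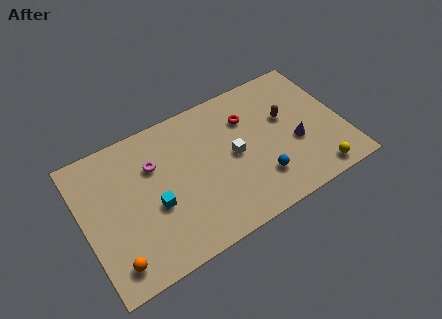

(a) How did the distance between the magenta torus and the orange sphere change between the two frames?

+1.2

The distance was about 4.2 in the first image and 5.4 in the second, so they moved 1.2 units further apart.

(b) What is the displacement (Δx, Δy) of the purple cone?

(2.9, -2.3)

The purple cone started near (9.2, 5.7) and ended near (12.1, 3.4).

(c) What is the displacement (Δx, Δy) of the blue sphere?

(-1.2, -0.9)

The blue sphere started near (11.0, 3.1) and ended near (9.8, 2.2).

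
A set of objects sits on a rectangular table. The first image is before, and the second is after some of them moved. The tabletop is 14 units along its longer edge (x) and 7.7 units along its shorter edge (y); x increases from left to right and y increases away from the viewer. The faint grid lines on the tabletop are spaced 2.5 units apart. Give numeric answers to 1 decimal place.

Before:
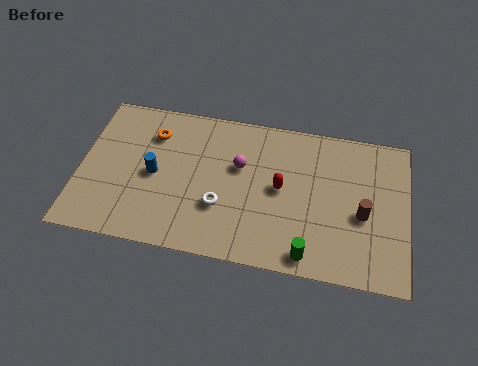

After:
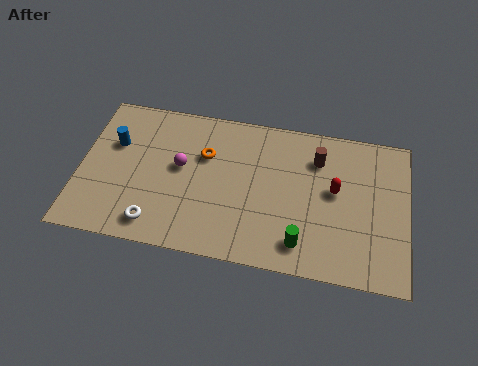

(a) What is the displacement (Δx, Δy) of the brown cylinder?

(-2.0, 2.5)

The brown cylinder started near (12.1, 3.3) and ended near (10.1, 5.8).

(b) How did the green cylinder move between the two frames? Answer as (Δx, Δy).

(-0.3, 0.5)

The green cylinder was at about (9.9, 0.9) and moved to about (9.6, 1.4).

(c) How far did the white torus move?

3.0

The white torus moved from about (6.1, 2.6) to (3.4, 1.2), a distance of √(2.7² + 1.4²) ≈ 3.0.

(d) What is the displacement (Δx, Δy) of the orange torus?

(2.3, -0.7)

The orange torus started near (3.0, 5.8) and ended near (5.3, 5.1).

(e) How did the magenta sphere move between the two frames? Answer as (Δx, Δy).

(-2.5, -0.5)

The magenta sphere started near (6.8, 4.8) and ended near (4.3, 4.3).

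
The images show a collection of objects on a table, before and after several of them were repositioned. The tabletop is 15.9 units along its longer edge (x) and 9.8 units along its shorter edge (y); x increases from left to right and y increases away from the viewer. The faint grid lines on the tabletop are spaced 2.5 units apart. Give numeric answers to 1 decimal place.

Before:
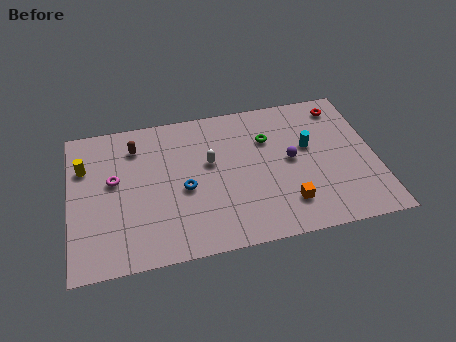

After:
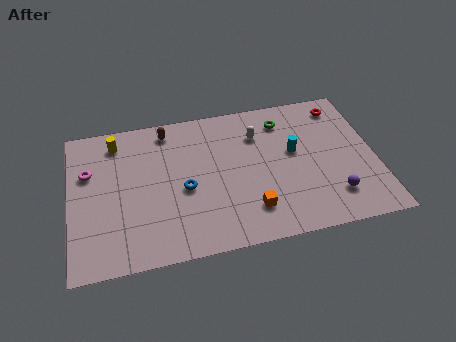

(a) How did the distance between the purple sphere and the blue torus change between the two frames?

+2.2

The distance was about 5.7 in the first image and 7.9 in the second, so they moved 2.2 units further apart.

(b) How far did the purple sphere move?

3.5

The purple sphere moved from about (11.5, 5.1) to (13.5, 2.2), a distance of √(2.0² + 2.9²) ≈ 3.5.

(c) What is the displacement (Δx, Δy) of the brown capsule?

(1.7, 0.8)

The brown capsule started near (3.5, 7.7) and ended near (5.2, 8.5).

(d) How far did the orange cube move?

1.9

The orange cube moved from about (11.1, 2.2) to (9.2, 2.2), a distance of √(1.9² + 0.0²) ≈ 1.9.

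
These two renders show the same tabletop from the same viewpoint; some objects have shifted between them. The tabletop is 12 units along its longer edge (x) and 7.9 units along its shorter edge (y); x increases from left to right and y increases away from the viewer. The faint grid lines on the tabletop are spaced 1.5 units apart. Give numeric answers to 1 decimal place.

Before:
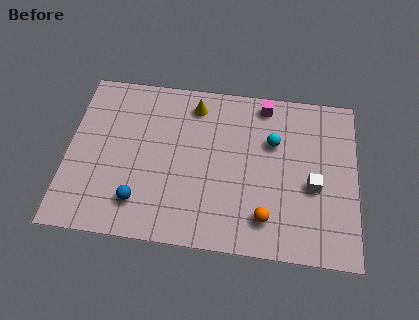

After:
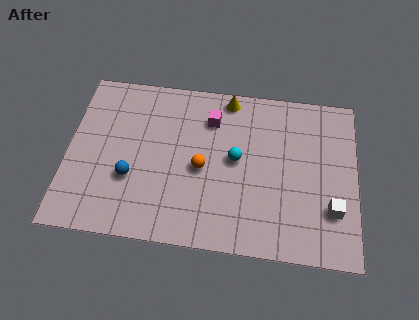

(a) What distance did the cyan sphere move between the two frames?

1.8

The cyan sphere was near (8.5, 5.2) before and (7.0, 4.2) after, so it travelled √(1.5² + 1.0²) ≈ 1.8 units.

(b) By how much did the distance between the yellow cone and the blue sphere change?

+0.5

They were about 5.3 units apart before and 5.8 after — 0.5 units further apart.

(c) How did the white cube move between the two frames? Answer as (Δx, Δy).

(0.8, -1.0)

The white cube started near (10.2, 3.3) and ended near (11.0, 2.3).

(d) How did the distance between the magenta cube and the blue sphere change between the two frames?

-2.8

Before: roughly 7.3 units apart; after: 4.5. That's 2.8 units closer together.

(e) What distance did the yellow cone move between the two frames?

1.5

From (5.2, 6.6) to (6.6, 7.1), the yellow cone covered √(1.4² + 0.5²) ≈ 1.5 units.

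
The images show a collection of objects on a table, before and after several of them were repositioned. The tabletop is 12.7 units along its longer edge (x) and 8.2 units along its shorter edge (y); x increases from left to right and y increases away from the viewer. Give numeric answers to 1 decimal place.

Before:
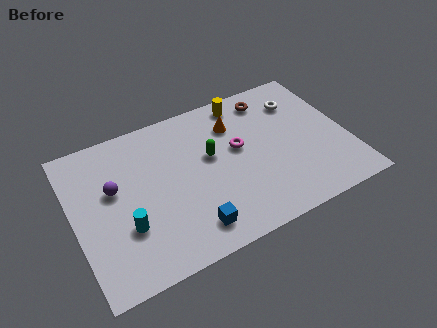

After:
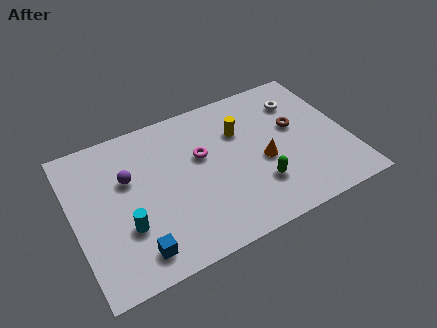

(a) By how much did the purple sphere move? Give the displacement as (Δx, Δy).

(0.7, 0.3)

The purple sphere started near (1.9, 4.9) and ended near (2.6, 5.2).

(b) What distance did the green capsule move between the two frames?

3.1

The green capsule was near (6.4, 4.8) before and (8.3, 2.3) after, so it travelled √(1.9² + 2.5²) ≈ 3.1 units.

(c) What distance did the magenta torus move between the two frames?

1.7

The magenta torus was near (7.7, 4.7) before and (6.0, 5.0) after, so it travelled √(1.7² + 0.3²) ≈ 1.7 units.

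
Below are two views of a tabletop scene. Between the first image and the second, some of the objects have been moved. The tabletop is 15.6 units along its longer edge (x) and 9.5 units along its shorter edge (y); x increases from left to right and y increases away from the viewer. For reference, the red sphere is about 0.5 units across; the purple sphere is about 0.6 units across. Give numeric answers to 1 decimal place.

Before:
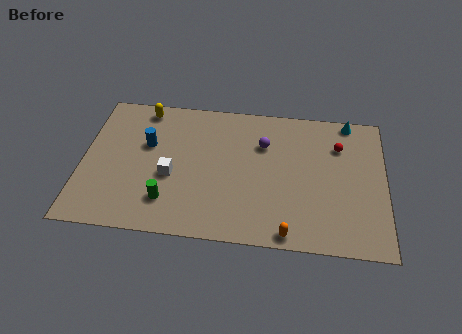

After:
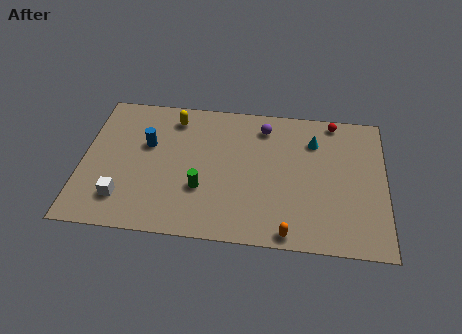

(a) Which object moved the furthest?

the white cube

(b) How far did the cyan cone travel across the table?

2.4

The cyan cone moved from about (13.7, 8.7) to (11.9, 7.1), a distance of √(1.8² + 1.6²) ≈ 2.4.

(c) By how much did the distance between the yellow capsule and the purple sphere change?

-1.9

The distance was about 6.6 in the first image and 4.7 in the second, so they moved 1.9 units closer together.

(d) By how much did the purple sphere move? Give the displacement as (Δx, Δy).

(0.0, 1.2)

The purple sphere was at about (9.3, 6.6) and moved to about (9.3, 7.8).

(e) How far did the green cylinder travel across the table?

2.0

From (4.5, 2.2) to (6.2, 3.2), the green cylinder covered √(1.7² + 1.0²) ≈ 2.0 units.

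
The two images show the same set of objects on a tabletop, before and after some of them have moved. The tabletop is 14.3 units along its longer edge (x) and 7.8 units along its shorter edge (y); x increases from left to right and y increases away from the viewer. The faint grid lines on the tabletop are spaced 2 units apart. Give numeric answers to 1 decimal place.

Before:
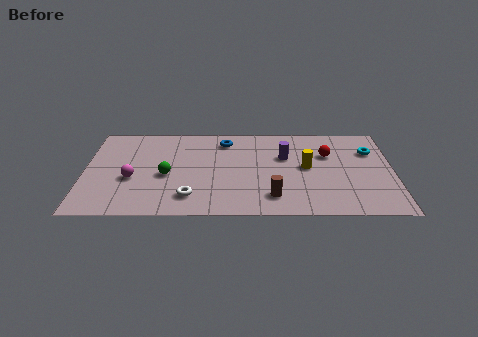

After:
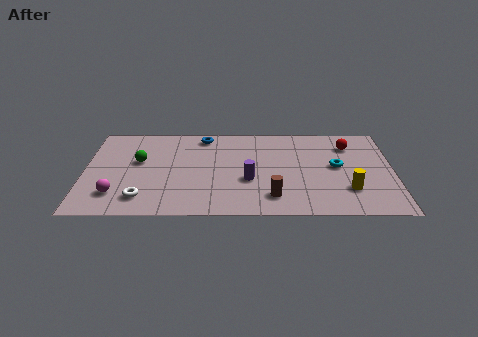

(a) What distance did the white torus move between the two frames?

2.2

From (4.9, 1.6) to (2.7, 1.5), the white torus covered √(2.2² + 0.1²) ≈ 2.2 units.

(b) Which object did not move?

the brown cylinder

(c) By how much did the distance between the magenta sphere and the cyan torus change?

-0.9

Before: roughly 11.4 units apart; after: 10.5. That's 0.9 units closer together.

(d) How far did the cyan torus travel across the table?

2.1

The cyan torus was near (13.3, 5.5) before and (11.7, 4.2) after, so it travelled √(1.6² + 1.3²) ≈ 2.1 units.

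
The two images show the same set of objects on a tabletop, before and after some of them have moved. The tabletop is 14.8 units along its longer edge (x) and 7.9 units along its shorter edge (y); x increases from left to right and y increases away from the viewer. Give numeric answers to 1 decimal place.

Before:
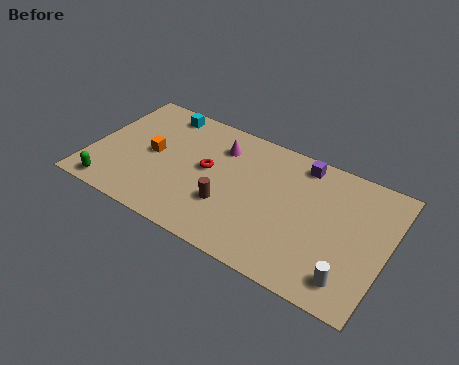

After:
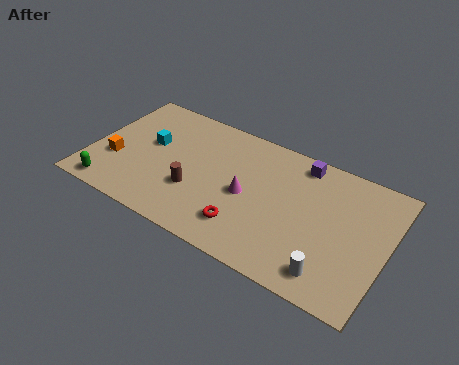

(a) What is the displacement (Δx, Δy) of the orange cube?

(-1.7, -1.2)

The orange cube was at about (3.0, 4.0) and moved to about (1.3, 2.8).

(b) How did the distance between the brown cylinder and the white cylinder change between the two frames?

+0.8

The distance was about 6.3 in the first image and 7.1 in the second, so they moved 0.8 units further apart.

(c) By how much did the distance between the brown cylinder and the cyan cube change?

-2.7

Before: roughly 5.9 units apart; after: 3.2. That's 2.7 units closer together.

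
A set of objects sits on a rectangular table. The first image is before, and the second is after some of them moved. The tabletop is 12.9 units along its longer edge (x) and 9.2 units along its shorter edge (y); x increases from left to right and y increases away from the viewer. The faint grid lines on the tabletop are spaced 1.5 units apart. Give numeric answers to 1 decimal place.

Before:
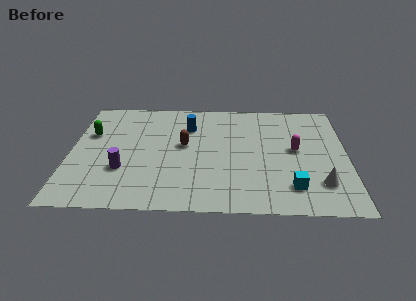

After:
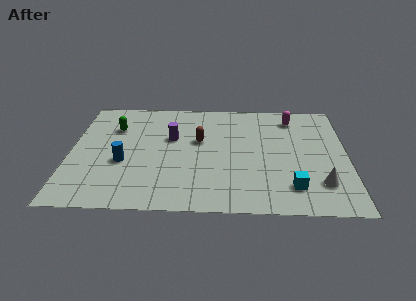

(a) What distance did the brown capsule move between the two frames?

0.8

From (5.3, 5.1) to (6.0, 5.5), the brown capsule covered √(0.7² + 0.4²) ≈ 0.8 units.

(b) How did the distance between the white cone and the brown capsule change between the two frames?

-0.4

The distance was about 6.9 in the first image and 6.5 in the second, so they moved 0.4 units closer together.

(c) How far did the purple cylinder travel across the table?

3.5

From (2.5, 3.0) to (4.7, 5.7), the purple cylinder covered √(2.2² + 2.7²) ≈ 3.5 units.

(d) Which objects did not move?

the white cone and the cyan cube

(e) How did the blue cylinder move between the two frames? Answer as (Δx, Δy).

(-3.0, -3.1)

The blue cylinder was at about (5.5, 6.7) and moved to about (2.5, 3.6).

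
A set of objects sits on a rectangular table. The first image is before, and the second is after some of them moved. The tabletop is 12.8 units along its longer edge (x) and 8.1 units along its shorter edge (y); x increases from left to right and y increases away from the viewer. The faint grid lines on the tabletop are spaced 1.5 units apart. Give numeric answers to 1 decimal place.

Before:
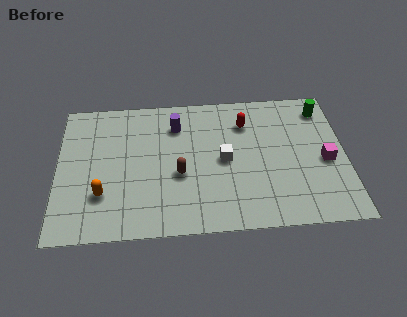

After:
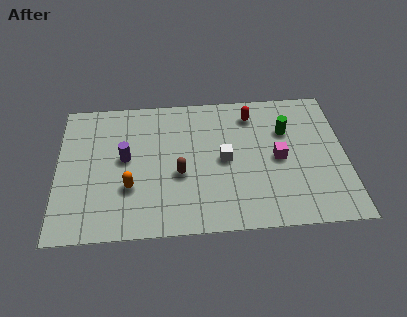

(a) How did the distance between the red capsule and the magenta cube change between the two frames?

-1.4

Before: roughly 4.3 units apart; after: 2.9. That's 1.4 units closer together.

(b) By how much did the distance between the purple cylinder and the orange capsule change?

-3.3

Before: roughly 5.0 units apart; after: 1.7. That's 3.3 units closer together.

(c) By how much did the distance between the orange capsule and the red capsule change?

-0.7

They were about 7.4 units apart before and 6.7 after — 0.7 units closer together.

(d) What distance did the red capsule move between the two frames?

0.6

From (8.4, 6.1) to (8.7, 6.6), the red capsule covered √(0.3² + 0.5²) ≈ 0.6 units.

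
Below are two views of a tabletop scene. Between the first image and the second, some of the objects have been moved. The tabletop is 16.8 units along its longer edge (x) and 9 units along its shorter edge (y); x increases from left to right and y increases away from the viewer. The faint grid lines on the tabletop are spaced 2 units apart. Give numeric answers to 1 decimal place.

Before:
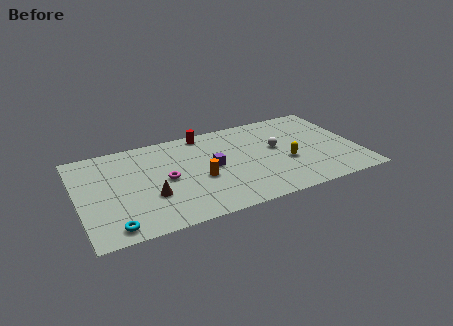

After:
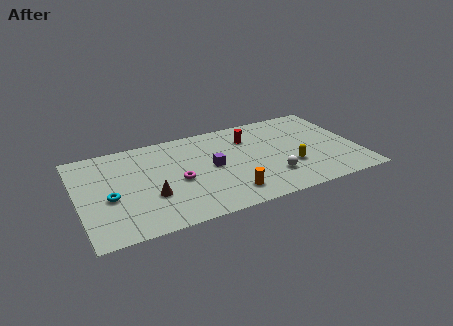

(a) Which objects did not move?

the brown cone and the purple cube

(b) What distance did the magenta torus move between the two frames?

0.8

The magenta torus moved from about (5.2, 4.4) to (5.9, 4.0), a distance of √(0.7² + 0.4²) ≈ 0.8.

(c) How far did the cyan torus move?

2.7

The cyan torus was near (1.8, 1.1) before and (1.8, 3.8) after, so it travelled √(0.0² + 2.7²) ≈ 2.7 units.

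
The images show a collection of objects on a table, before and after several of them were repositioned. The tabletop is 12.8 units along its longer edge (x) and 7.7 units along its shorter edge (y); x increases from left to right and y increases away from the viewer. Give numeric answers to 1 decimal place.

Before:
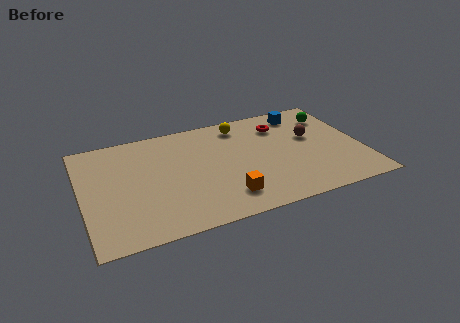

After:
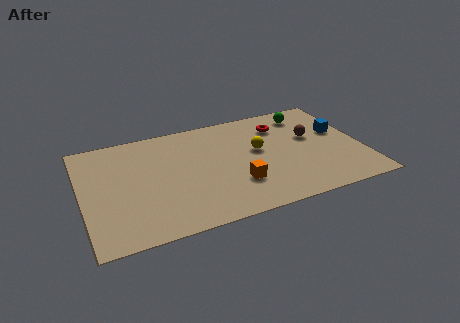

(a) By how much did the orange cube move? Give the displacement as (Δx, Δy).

(0.6, 0.7)

From the two frames, the orange cube sits at roughly (6.3, 1.6) before and (6.9, 2.3) after.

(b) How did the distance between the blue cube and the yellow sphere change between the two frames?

+0.9

The distance was about 2.9 in the first image and 3.8 in the second, so they moved 0.9 units further apart.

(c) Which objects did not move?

the brown sphere and the red torus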